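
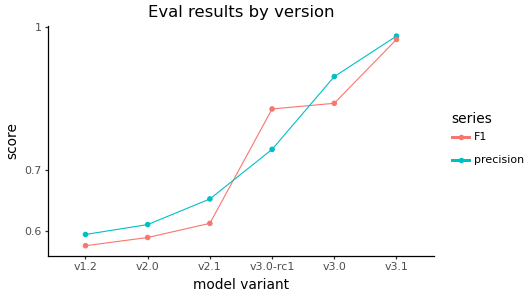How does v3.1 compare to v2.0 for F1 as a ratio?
≈ 1.58×

v3.1 ≈ 0.95, v2.0 ≈ 0.60; 0.95/0.60 ≈ 1.58.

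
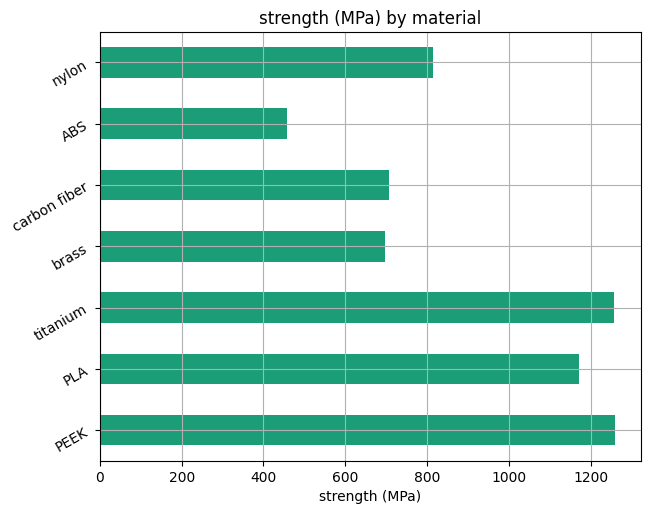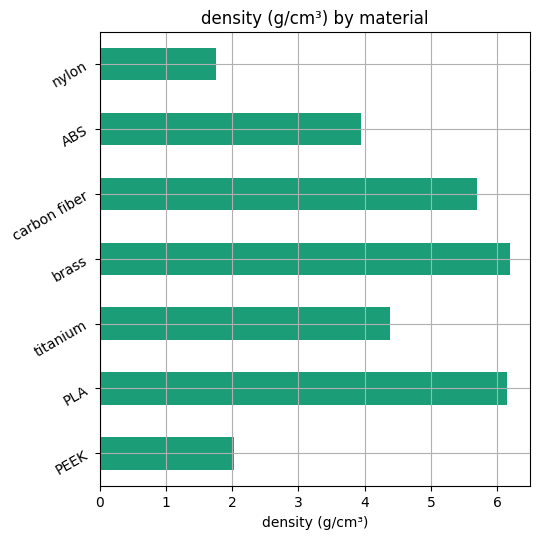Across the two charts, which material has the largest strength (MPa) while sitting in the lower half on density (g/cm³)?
Chart 2 median density (g/cm³) ≈ 4; below-median materials: PEEK, ABS, nylon. Among those, PEEK has the highest strength (MPa) (≈ 1200).

PEEK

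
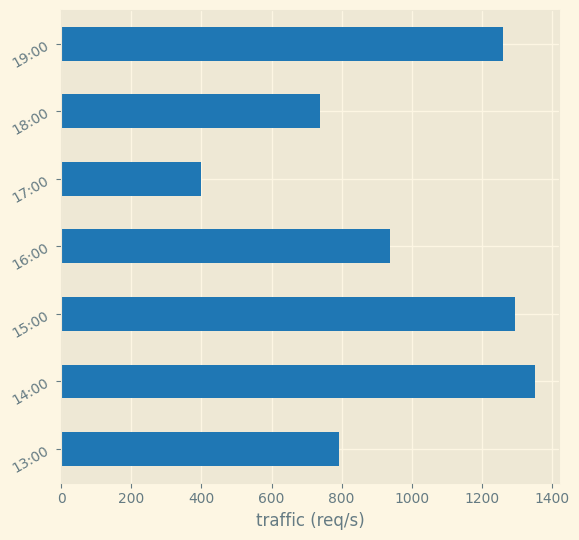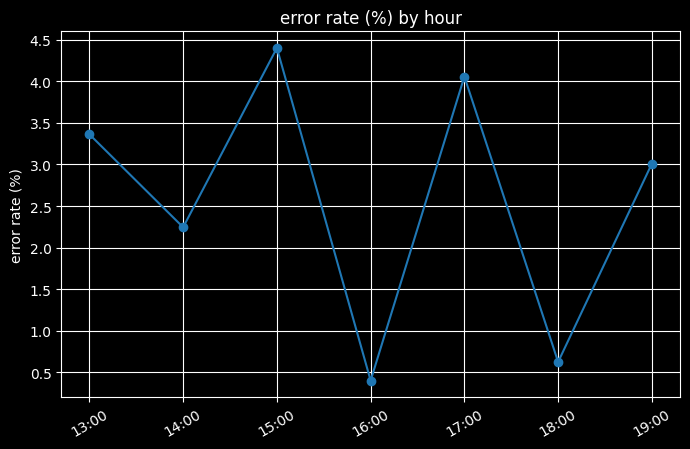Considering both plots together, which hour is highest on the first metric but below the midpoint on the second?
Chart 2 median error rate (%) ≈ 3; below-median hours: 14:00, 16:00, 18:00. Among those, 14:00 has the highest traffic (req/s) (≈ 1400).

14:00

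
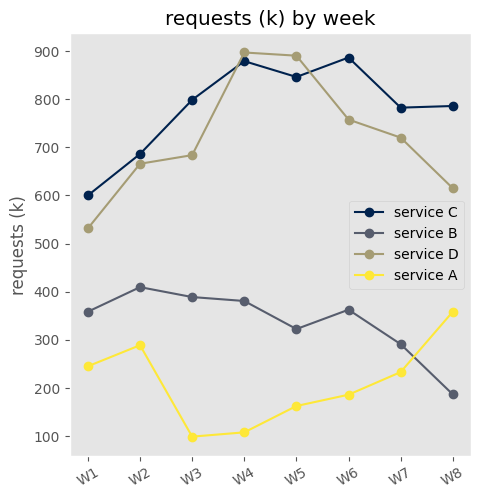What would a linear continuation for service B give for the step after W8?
≈ 100

Last three: 400, 300, 200 → slope ≈ -100/step → next ≈ 100.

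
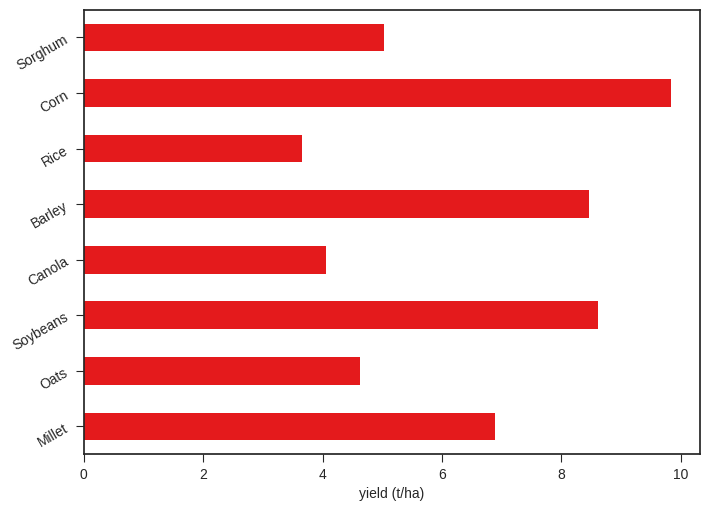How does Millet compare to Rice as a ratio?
Millet ≈ 7, Rice ≈ 4; 7/4 ≈ 1.75.

≈ 1.75×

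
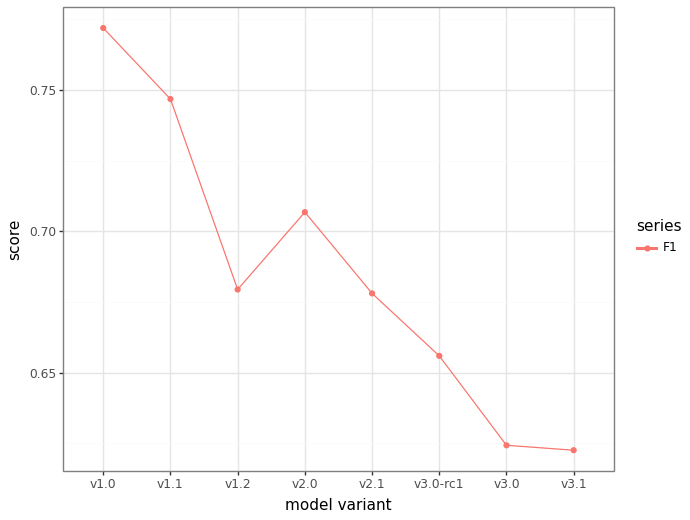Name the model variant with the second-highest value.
Top 3: v1.0 ≈ 0.78, v1.1 ≈ 0.74, v2.0 ≈ 0.70.

v1.1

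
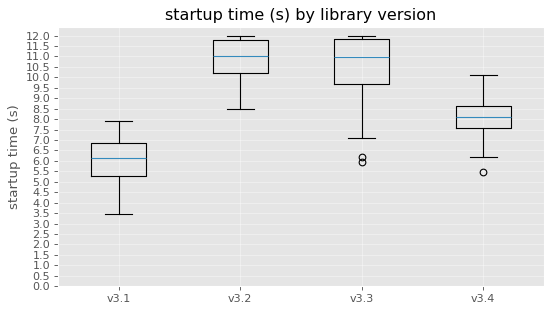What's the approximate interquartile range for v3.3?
Q3 ≈ 12.0, Q1 ≈ 9.5; IQR ≈ 2.5.

≈ 2.5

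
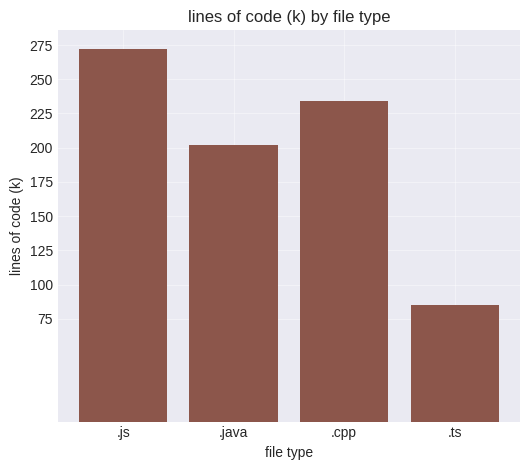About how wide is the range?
Max .js ≈ 275, min .ts ≈ 75; range ≈ 200.

≈ 200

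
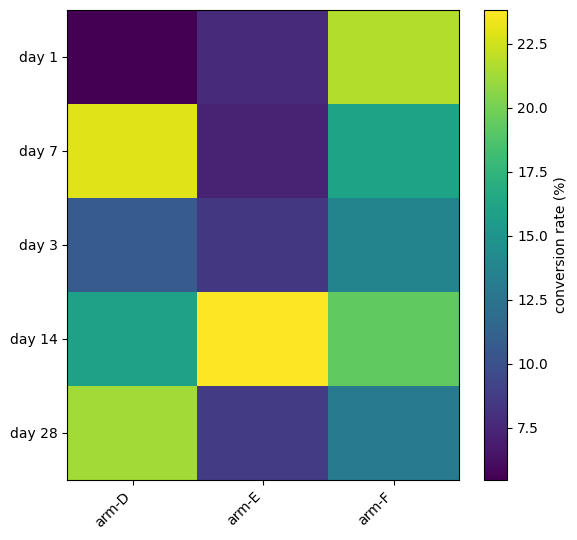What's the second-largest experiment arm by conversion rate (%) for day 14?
arm-F

Top 3 for day 14: arm-E ≈ 24, arm-F ≈ 20, arm-D ≈ 16.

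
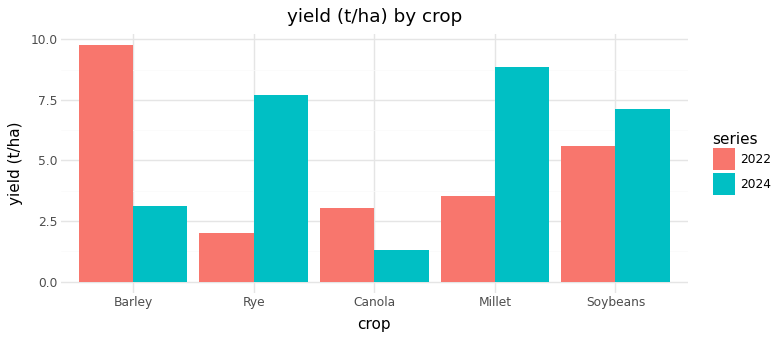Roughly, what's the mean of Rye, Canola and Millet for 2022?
(2 + 3 + 4) / 3 ≈ 3.

≈ 3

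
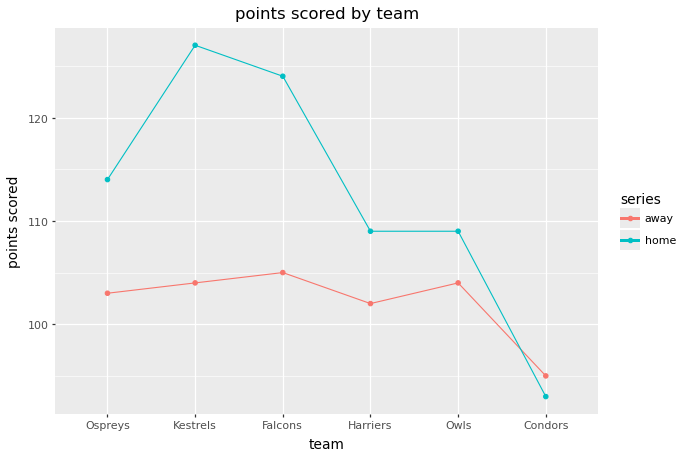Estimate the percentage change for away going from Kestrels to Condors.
Kestrels ≈ 105, Condors ≈ 95; (95 − 105) / 105 ≈ -9.5%.

≈ -9.5%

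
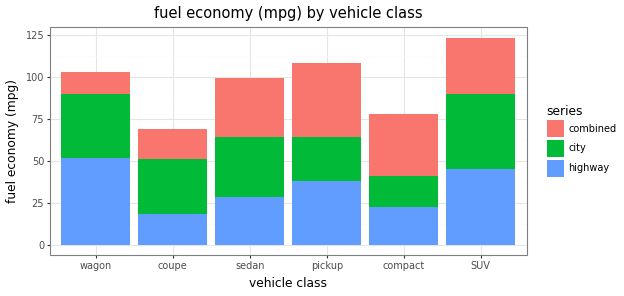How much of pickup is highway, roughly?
≈ 40

highway top ≈ 40, bottom ≈ 0; segment ≈ 40.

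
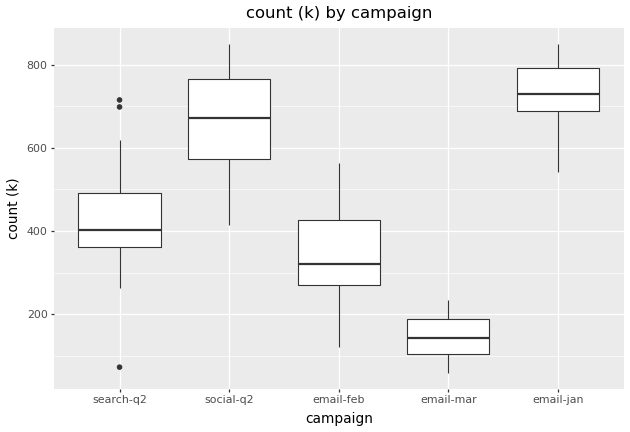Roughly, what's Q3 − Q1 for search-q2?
Q3 ≈ 500, Q1 ≈ 350; IQR ≈ 150.

≈ 150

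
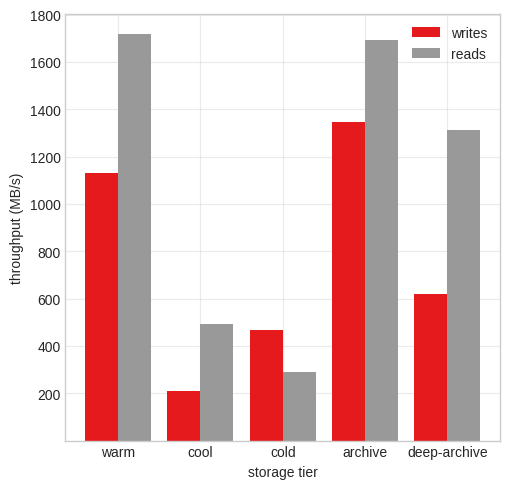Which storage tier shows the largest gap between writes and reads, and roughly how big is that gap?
deep-archive: writes ≈ 600, reads ≈ 1400 → gap ≈ 800. Next-largest (warm) is only ≈ 600.

deep-archive, ≈ 800 MB/s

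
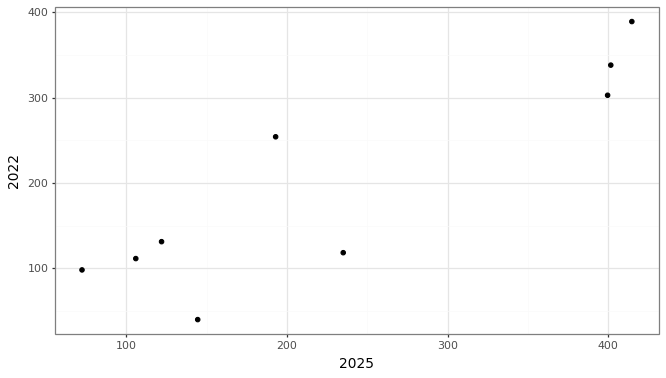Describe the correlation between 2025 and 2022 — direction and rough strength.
Points are positively correlated; strong (|r| ≈ 0.9).

positive, strong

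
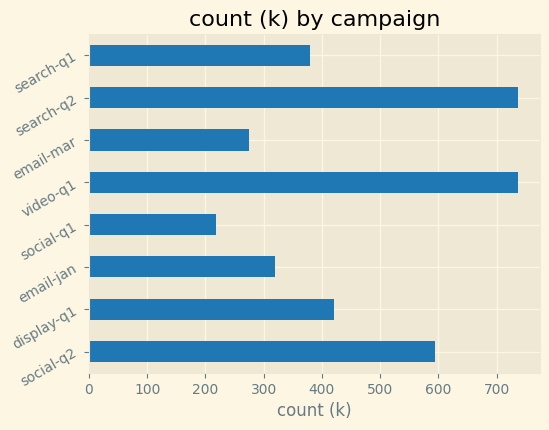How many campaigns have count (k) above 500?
Above 500: social-q2, video-q1, search-q2.

3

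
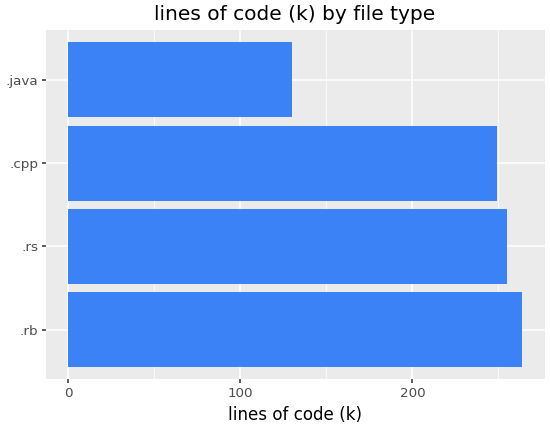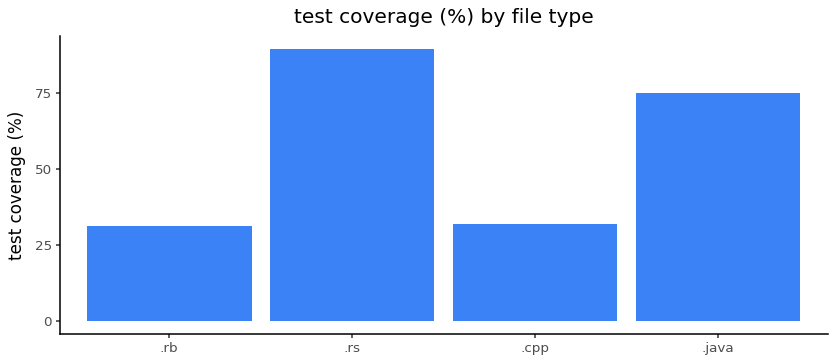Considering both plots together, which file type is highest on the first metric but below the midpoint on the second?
.rb

Chart 2 median test coverage (%) ≈ 50; below-median file types: .rb, .cpp. Among those, .rb has the highest lines of code (k) (≈ 275).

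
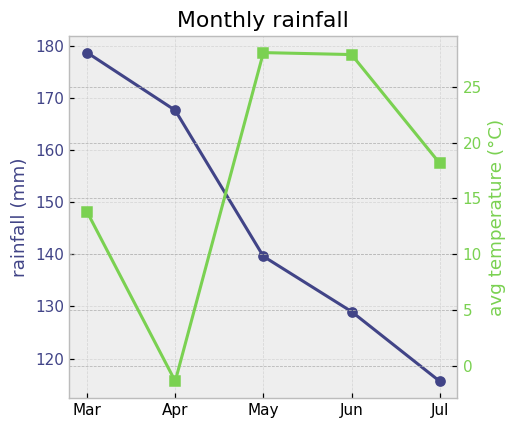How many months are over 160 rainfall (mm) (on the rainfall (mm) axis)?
Above 160: Mar, Apr.

2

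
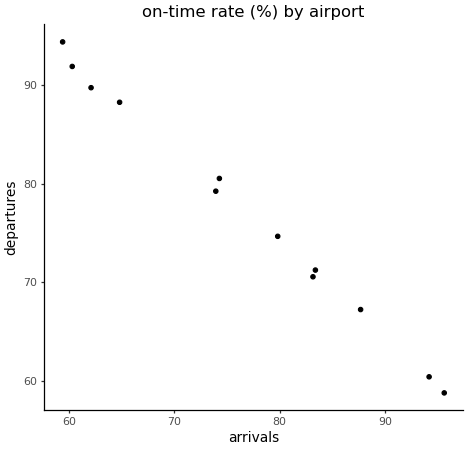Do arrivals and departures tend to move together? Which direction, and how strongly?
negative, strong

Points are negatively correlated; strong (|r| ≈ 1.0).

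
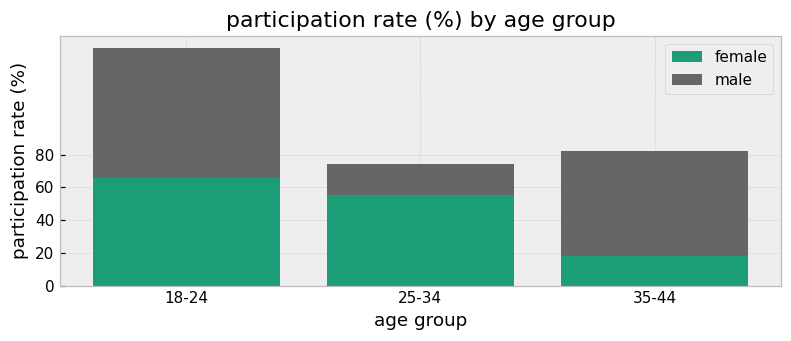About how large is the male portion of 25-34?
male top ≈ 80, bottom ≈ 60; segment ≈ 20.

≈ 20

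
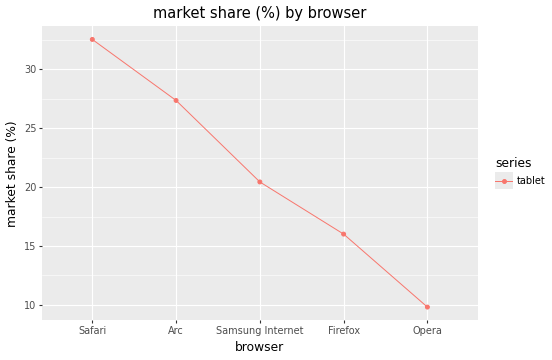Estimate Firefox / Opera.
≈ 1.6×

Firefox ≈ 16, Opera ≈ 10; 16/10 ≈ 1.6.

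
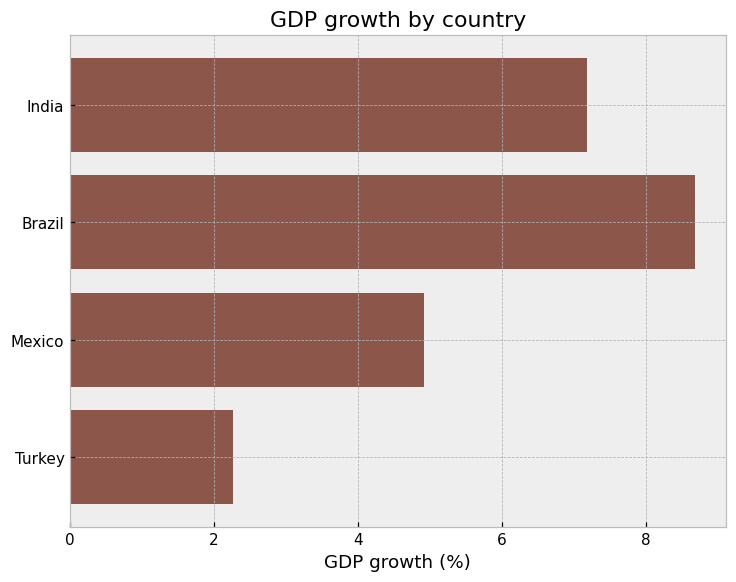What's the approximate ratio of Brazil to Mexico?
Brazil ≈ 9, Mexico ≈ 5; 9/5 ≈ 1.8.

≈ 1.8×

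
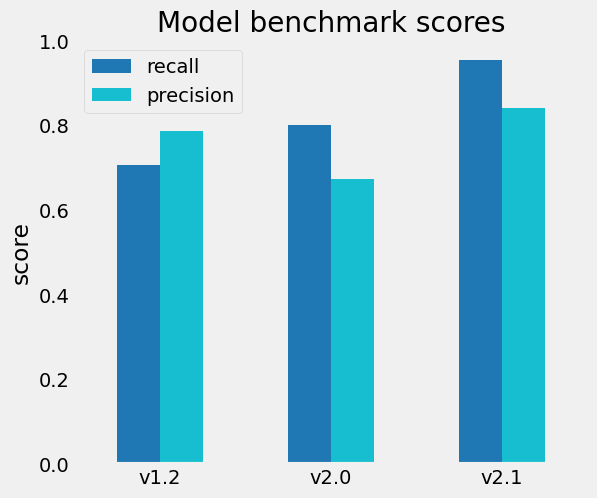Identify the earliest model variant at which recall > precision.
v2.0

v1.2: recall ≈ 0.7 vs precision ≈ 0.8 (not yet); v2.0: recall ≈ 0.8 vs precision ≈ 0.7 (first crossover).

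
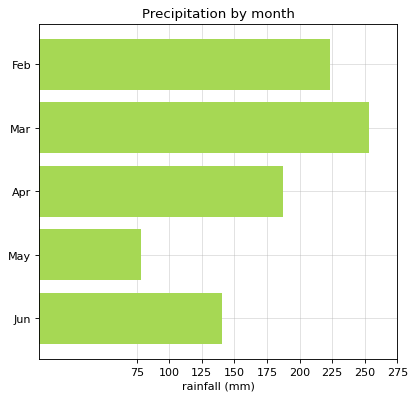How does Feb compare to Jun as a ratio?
≈ 1.5×

Feb ≈ 225, Jun ≈ 150; 225/150 ≈ 1.5.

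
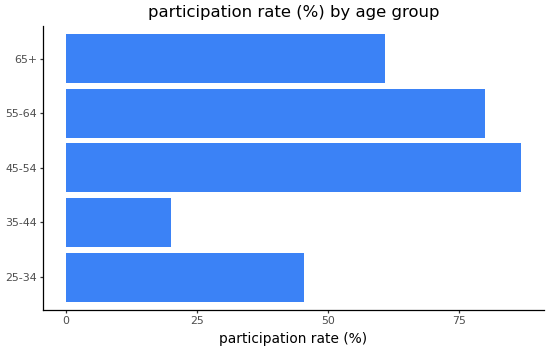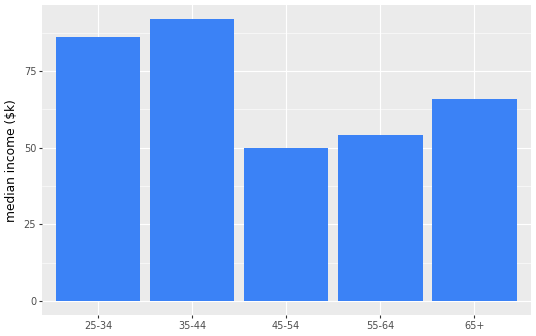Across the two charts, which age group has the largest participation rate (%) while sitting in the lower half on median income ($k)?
Chart 2 median median income ($k) ≈ 70; below-median age groups: 45-54, 55-64. Among those, 45-54 has the highest participation rate (%) (≈ 90).

45-54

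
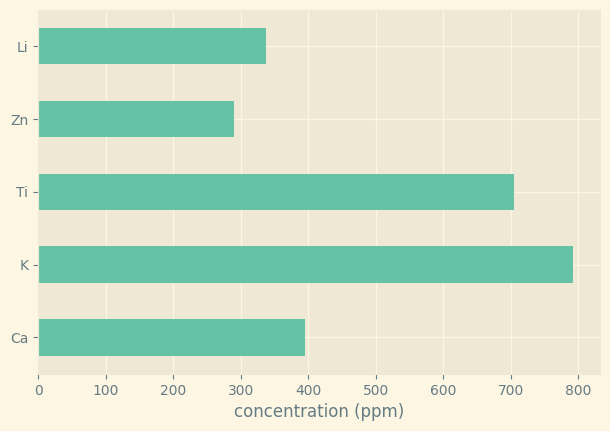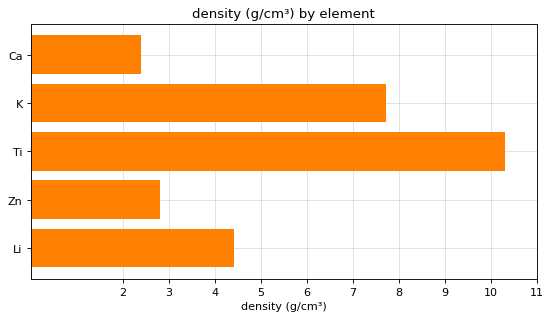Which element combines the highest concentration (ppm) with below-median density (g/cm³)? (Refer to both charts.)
Ca

Chart 2 median density (g/cm³) ≈ 4; below-median elements: Ca, Zn. Among those, Ca has the highest concentration (ppm) (≈ 400).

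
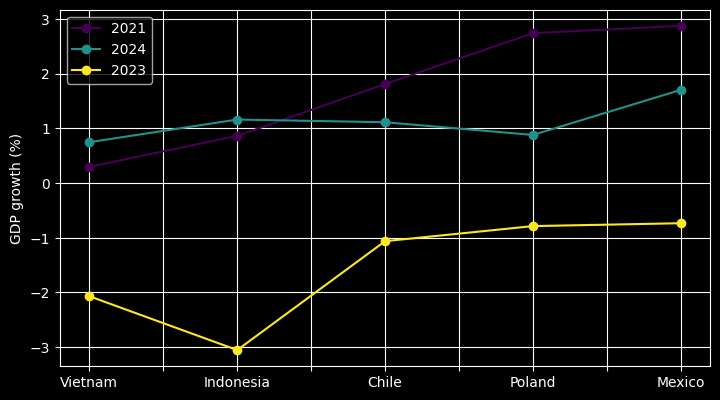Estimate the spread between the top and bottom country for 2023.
≈ 2.5

Max Mexico ≈ -0.5, min Indonesia ≈ -3.0; range ≈ 2.5.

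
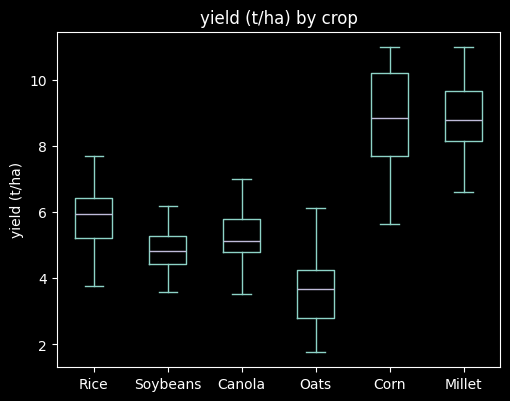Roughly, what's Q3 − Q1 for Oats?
≈ 1.5

Q3 ≈ 4.5, Q1 ≈ 3.0; IQR ≈ 1.5.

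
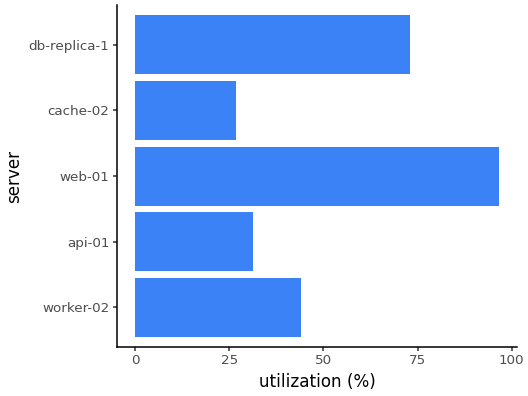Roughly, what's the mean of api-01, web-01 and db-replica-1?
(30 + 100 + 70) / 3 ≈ 67.

≈ 67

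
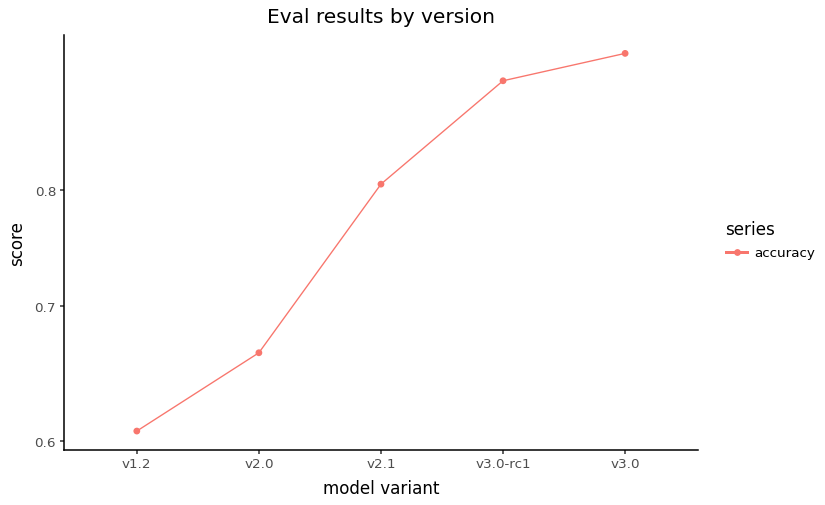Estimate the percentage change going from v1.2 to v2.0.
≈ +8.3%

v1.2 ≈ 0.60, v2.0 ≈ 0.65; (0.65 − 0.60) / 0.60 ≈ +8.3%.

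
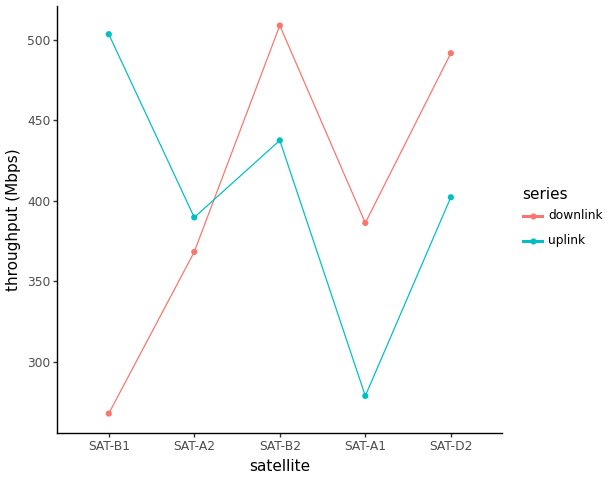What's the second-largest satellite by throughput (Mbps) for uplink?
SAT-B2

Top 3 for uplink: SAT-B1 ≈ 500, SAT-B2 ≈ 450, SAT-D2 ≈ 400.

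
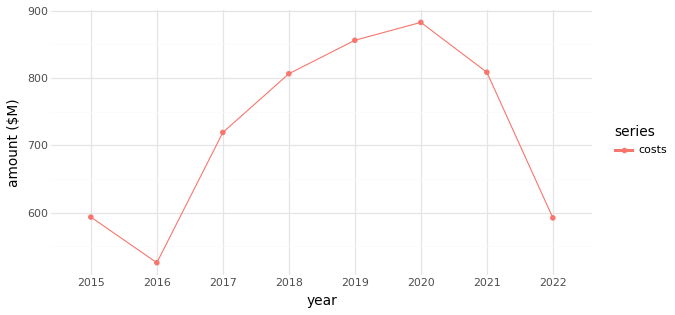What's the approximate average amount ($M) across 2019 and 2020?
(850 + 900) / 2 ≈ 875.

≈ 875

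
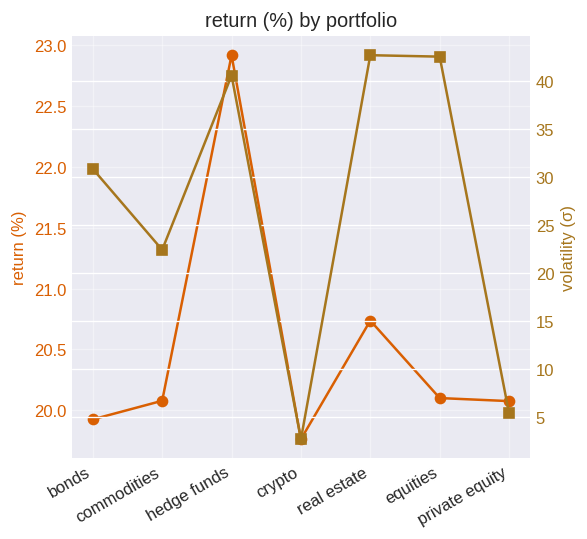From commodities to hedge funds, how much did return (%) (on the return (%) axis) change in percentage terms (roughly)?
≈ +15%

commodities ≈ 20.0, hedge funds ≈ 23.0; (23.0 − 20.0) / 20.0 ≈ +15%.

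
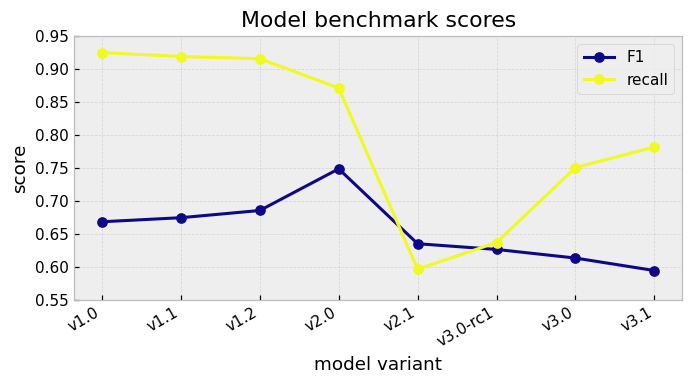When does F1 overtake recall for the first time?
v2.1

v2.0: F1 ≈ 0.75 vs recall ≈ 0.85 (not yet); v2.1: F1 ≈ 0.65 vs recall ≈ 0.60 (first crossover).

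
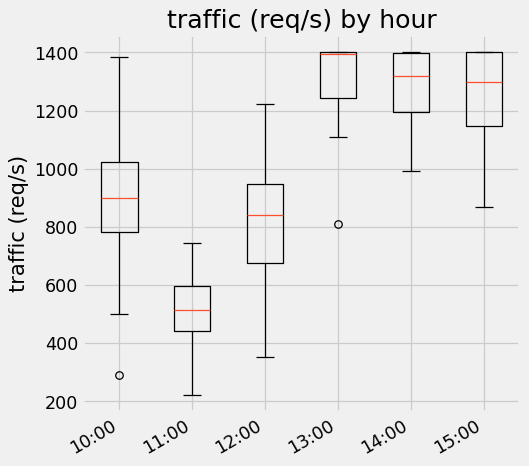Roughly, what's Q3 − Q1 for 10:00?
≈ 200

Q3 ≈ 1000, Q1 ≈ 800; IQR ≈ 200.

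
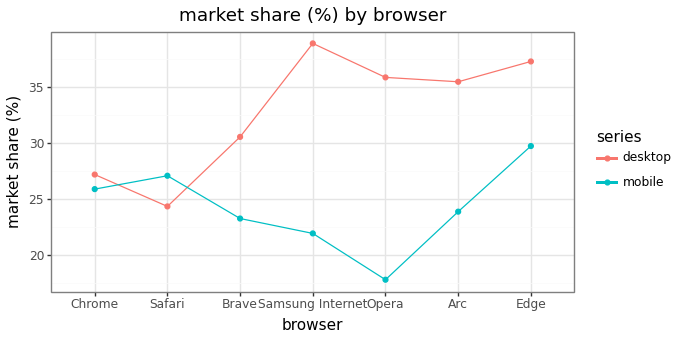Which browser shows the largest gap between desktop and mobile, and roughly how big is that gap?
Opera, ≈ 18 %

Opera: desktop ≈ 36, mobile ≈ 18 → gap ≈ 18. Next-largest (Samsung Internet) is only ≈ 16.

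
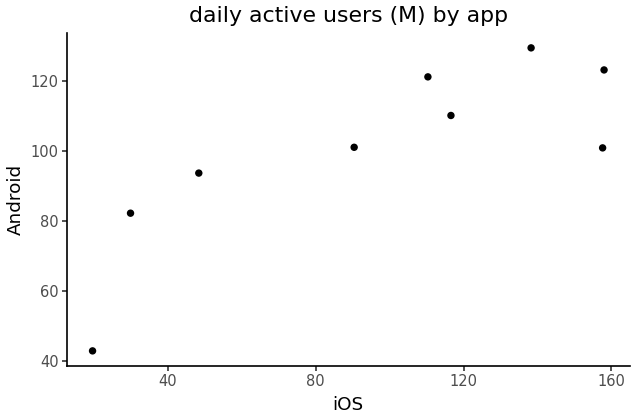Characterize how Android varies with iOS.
Points are positively correlated; strong (|r| ≈ 0.8).

positive, strong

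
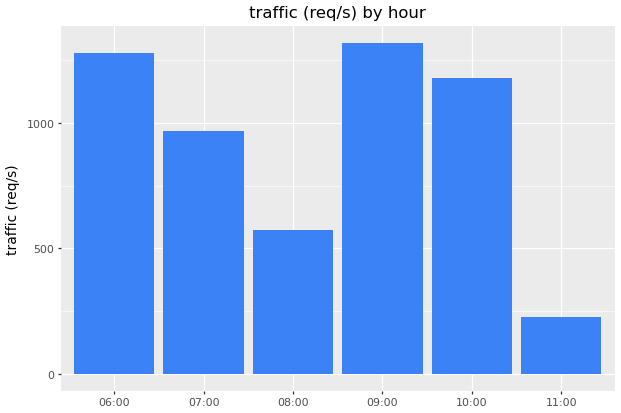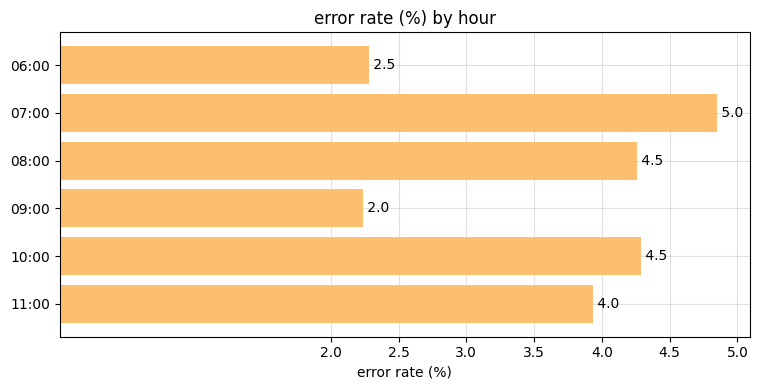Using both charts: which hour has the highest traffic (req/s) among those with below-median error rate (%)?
09:00

Chart 2 median error rate (%) ≈ 4; below-median hours: 06:00, 09:00, 11:00. Among those, 09:00 has the highest traffic (req/s) (≈ 1400).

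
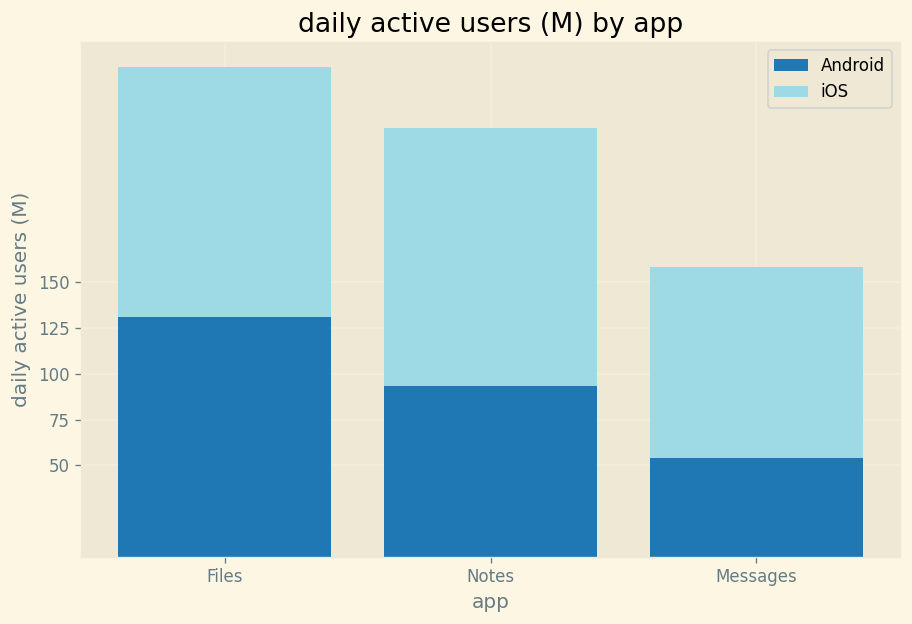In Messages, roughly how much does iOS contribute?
iOS top ≈ 150, bottom ≈ 50; segment ≈ 100.

≈ 100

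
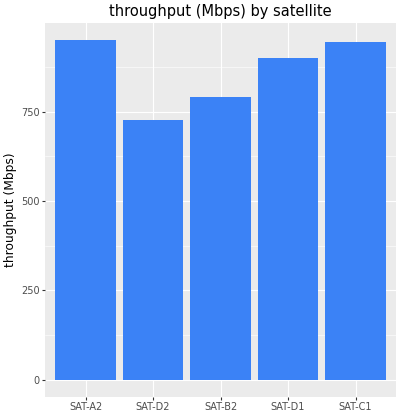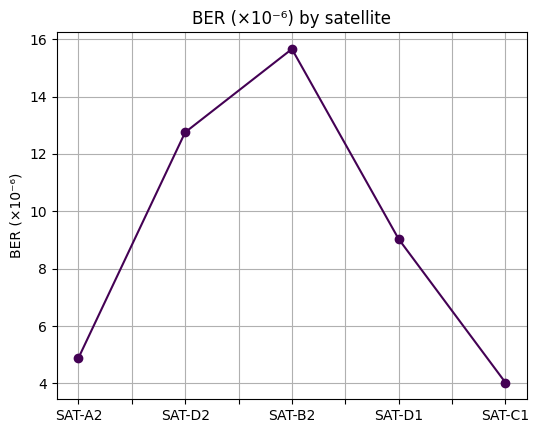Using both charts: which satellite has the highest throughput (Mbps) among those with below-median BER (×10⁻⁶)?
SAT-A2

Chart 2 median BER (×10⁻⁶) ≈ 10; below-median satellites: SAT-A2, SAT-C1. Among those, SAT-A2 has the highest throughput (Mbps) (≈ 1000).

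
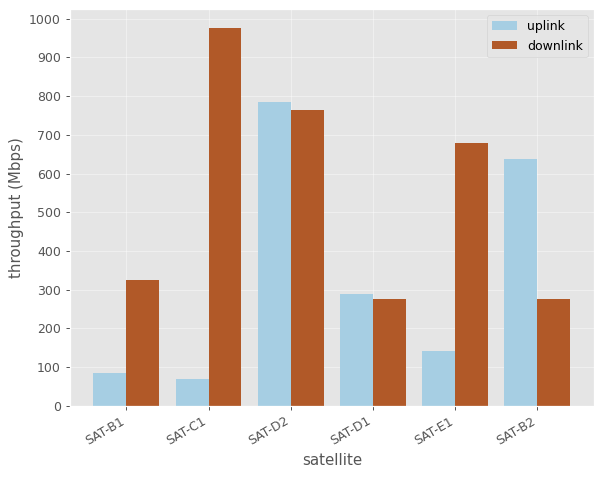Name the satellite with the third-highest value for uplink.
SAT-D1

Top 4 for uplink: SAT-D2 ≈ 800, SAT-B2 ≈ 600, SAT-D1 ≈ 300, SAT-E1 ≈ 100.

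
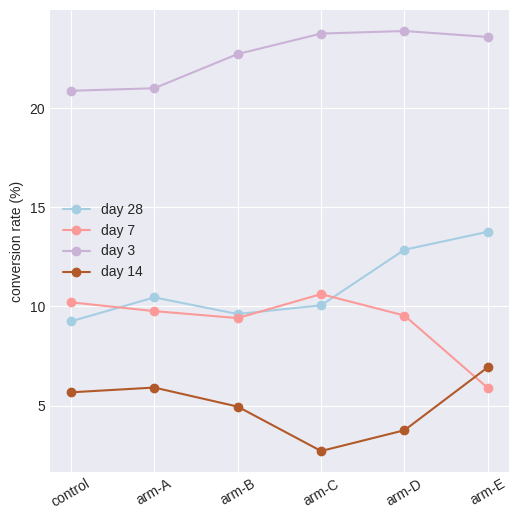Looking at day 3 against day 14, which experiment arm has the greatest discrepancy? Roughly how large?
arm-C, ≈ 22 %

arm-C: day 3 ≈ 24, day 14 ≈ 2 → gap ≈ 22. Next-largest (arm-D) is only ≈ 20.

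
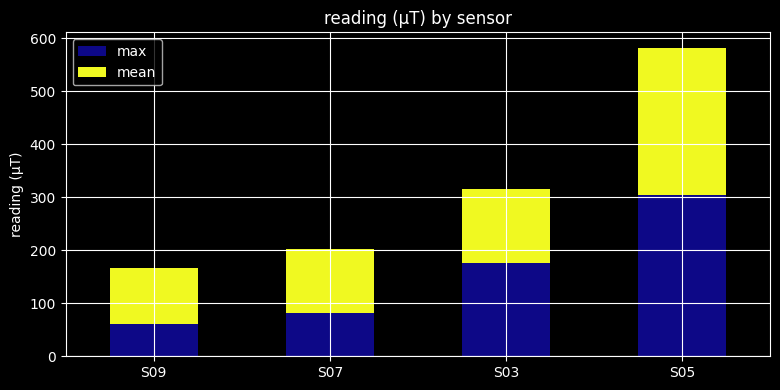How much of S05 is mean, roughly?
≈ 300

mean top ≈ 600, bottom ≈ 300; segment ≈ 300.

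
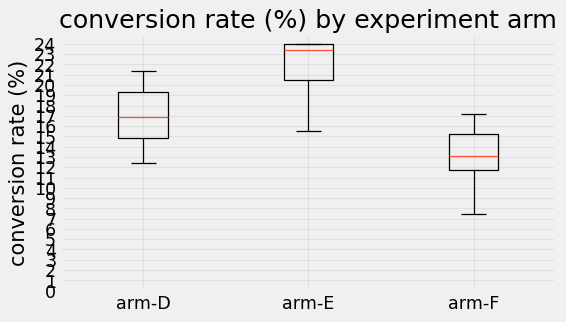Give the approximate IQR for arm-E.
Q3 ≈ 24, Q1 ≈ 21; IQR ≈ 3.

≈ 3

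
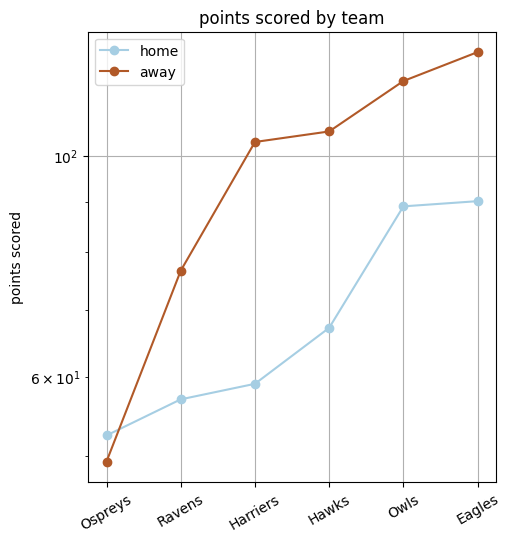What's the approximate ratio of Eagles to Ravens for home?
≈ 1.5×

Eagles ≈ 90, Ravens ≈ 60; 90/60 ≈ 1.5.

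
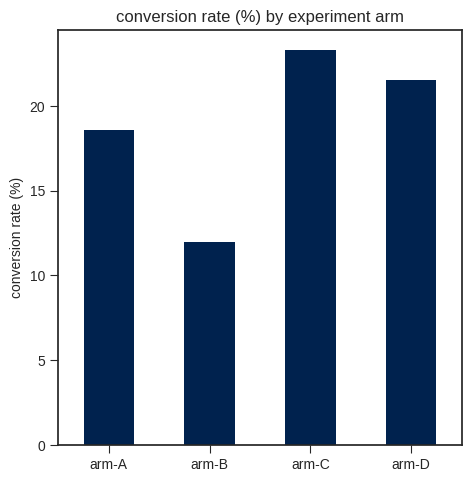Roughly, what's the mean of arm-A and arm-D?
≈ 20

(18 + 22) / 2 ≈ 20.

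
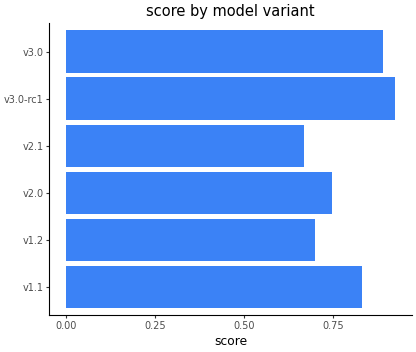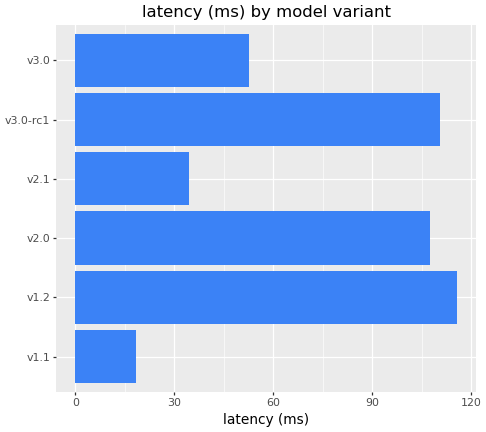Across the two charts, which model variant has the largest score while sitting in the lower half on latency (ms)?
v3.0

Chart 2 median latency (ms) ≈ 80; below-median model variants: v1.1, v2.1, v3.0. Among those, v3.0 has the highest score (≈ 0.9).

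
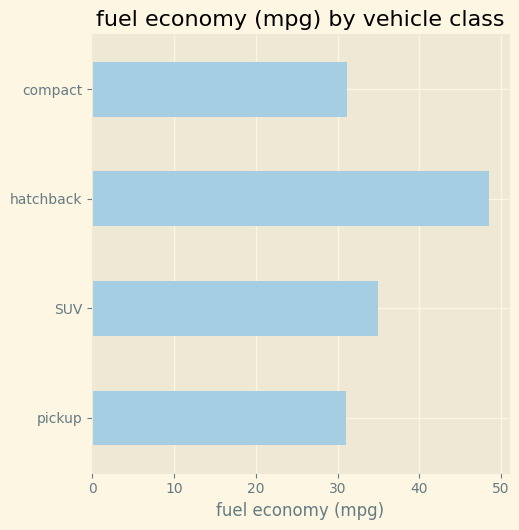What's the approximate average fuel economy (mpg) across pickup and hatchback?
≈ 40

(30 + 50) / 2 ≈ 40.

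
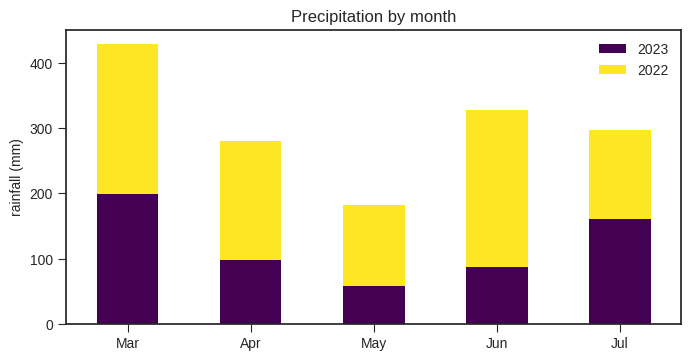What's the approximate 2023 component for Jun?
≈ 100

2023 top ≈ 100, bottom ≈ 0; segment ≈ 100.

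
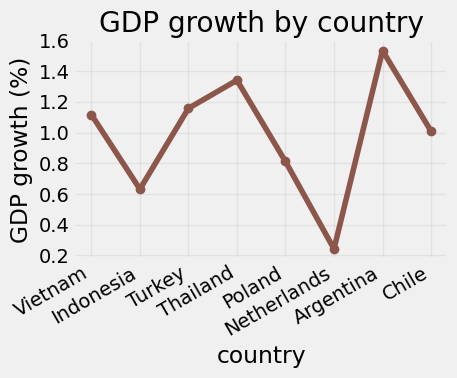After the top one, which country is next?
Top 3: Argentina ≈ 1.6, Thailand ≈ 1.4, Turkey ≈ 1.2.

Thailand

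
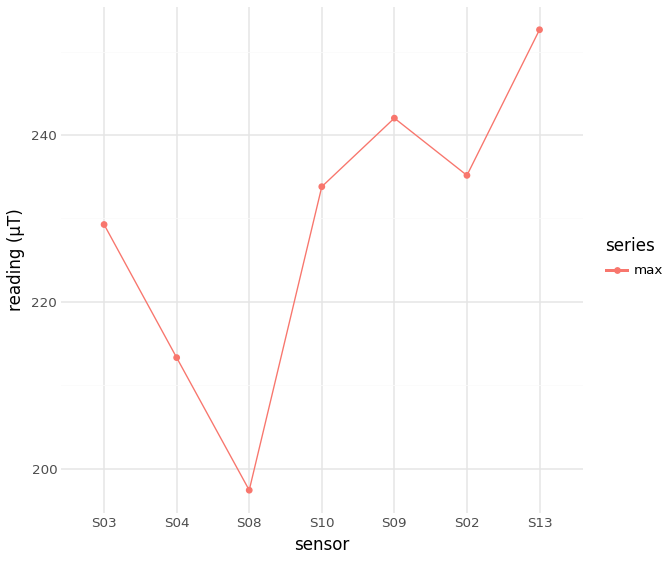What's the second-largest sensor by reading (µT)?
S09

Top 3: S13 ≈ 255, S09 ≈ 240, S02 ≈ 235.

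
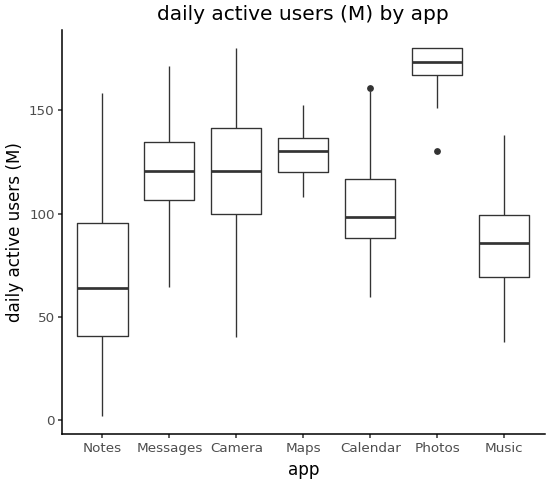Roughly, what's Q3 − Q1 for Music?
≈ 30

Q3 ≈ 100, Q1 ≈ 70; IQR ≈ 30.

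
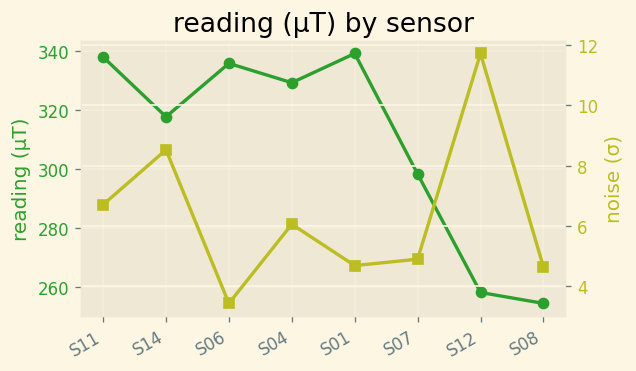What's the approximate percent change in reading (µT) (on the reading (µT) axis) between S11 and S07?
S11 ≈ 340, S07 ≈ 300; (300 − 340) / 340 ≈ -11.8%.

≈ -11.8%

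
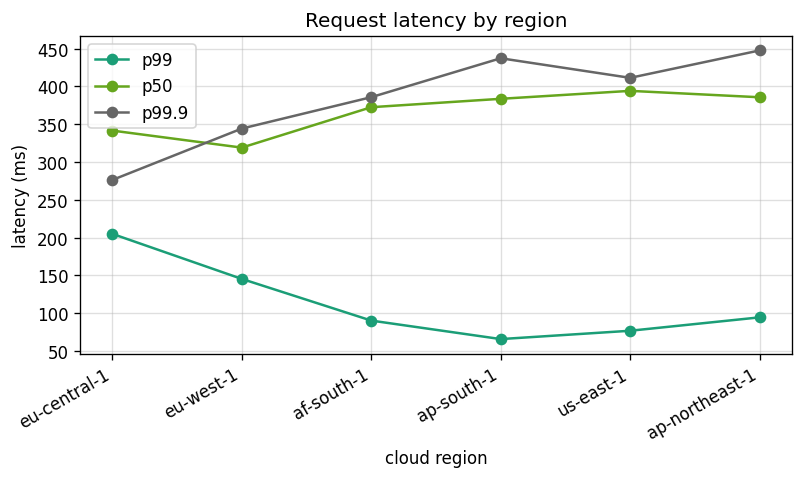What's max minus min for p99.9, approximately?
Max ap-northeast-1 ≈ 450, min eu-central-1 ≈ 300; range ≈ 150.

≈ 150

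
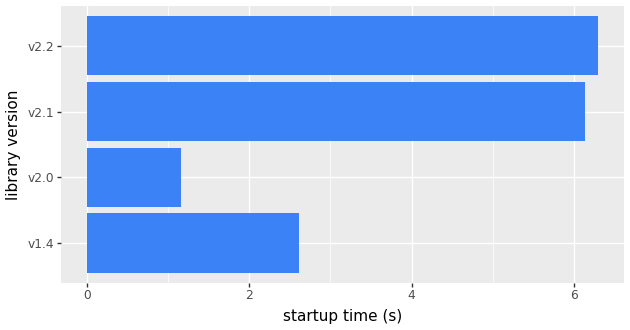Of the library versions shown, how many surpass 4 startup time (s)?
2

Above 4: v2.1, v2.2.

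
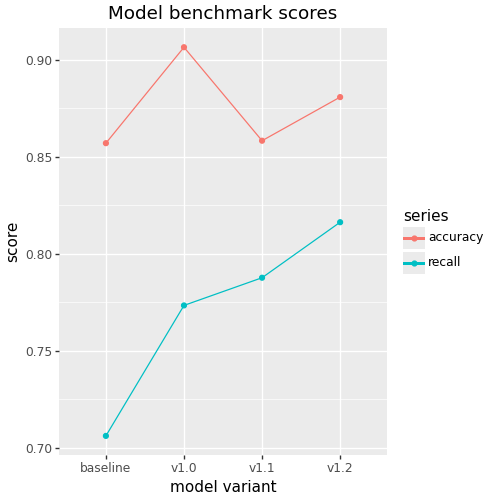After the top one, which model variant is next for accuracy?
v1.2

Top 3 for accuracy: v1.0 ≈ 0.90, v1.2 ≈ 0.88, v1.1 ≈ 0.86.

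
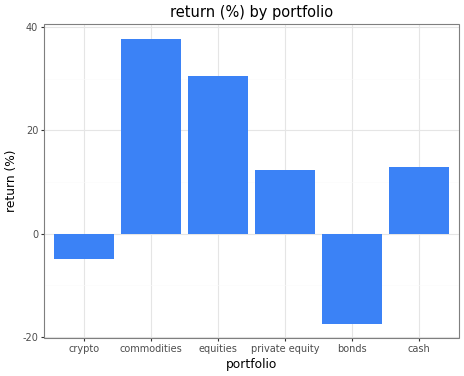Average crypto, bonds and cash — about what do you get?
(-5 + -15 + 15) / 3 ≈ -2.

≈ -2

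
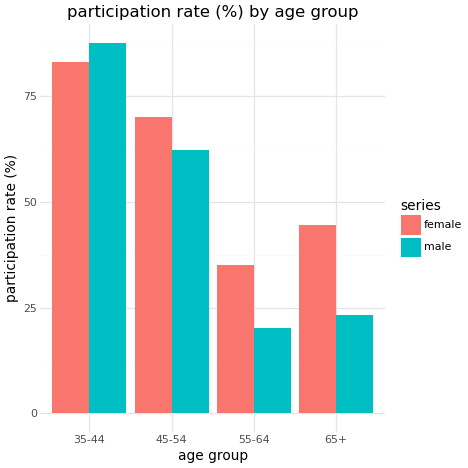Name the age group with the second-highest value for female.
Top 3 for female: 35-44 ≈ 80, 45-54 ≈ 70, 65+ ≈ 40.

45-54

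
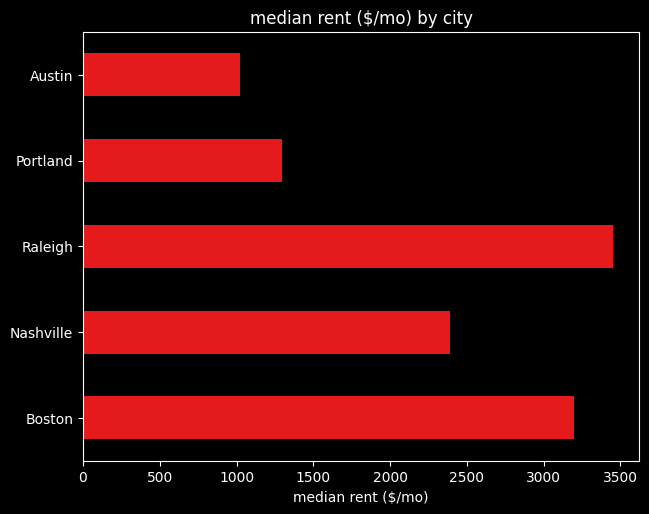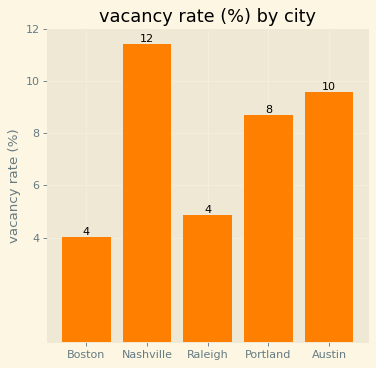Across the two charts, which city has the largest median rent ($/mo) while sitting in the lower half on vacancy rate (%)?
Chart 2 median vacancy rate (%) ≈ 8; below-median cities: Boston, Raleigh. Among those, Raleigh has the highest median rent ($/mo) (≈ 3500).

Raleigh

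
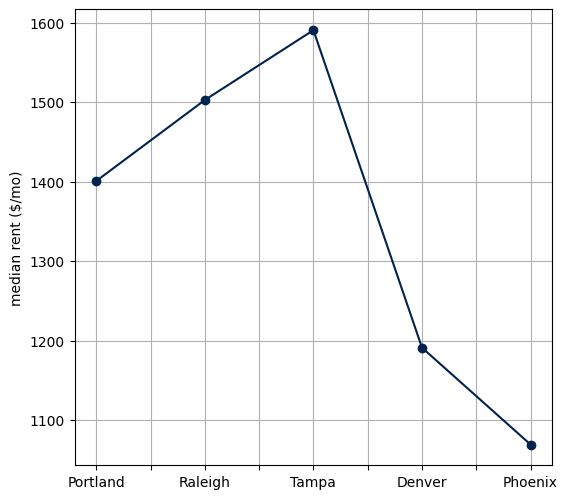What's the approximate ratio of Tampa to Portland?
≈ 1.14×

Tampa ≈ 1600, Portland ≈ 1400; 1600/1400 ≈ 1.14.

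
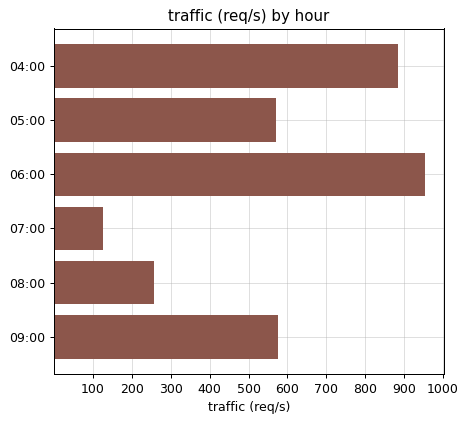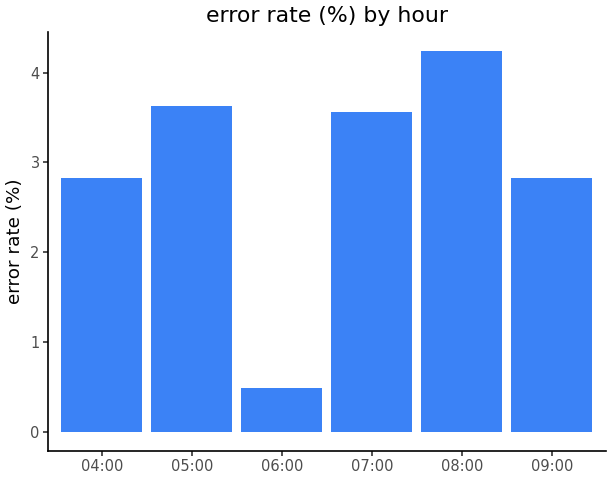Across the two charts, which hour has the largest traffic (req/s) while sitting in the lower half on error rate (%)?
Chart 2 median error rate (%) ≈ 3; below-median hours: 04:00, 06:00, 09:00. Among those, 06:00 has the highest traffic (req/s) (≈ 1000).

06:00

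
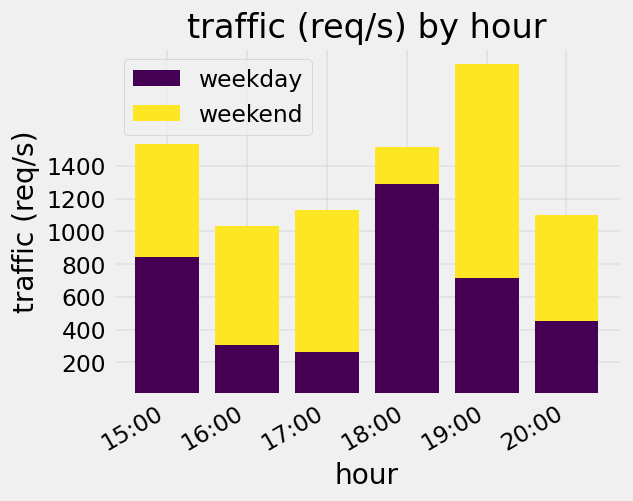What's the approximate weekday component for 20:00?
weekday top ≈ 400, bottom ≈ 0; segment ≈ 400.

≈ 400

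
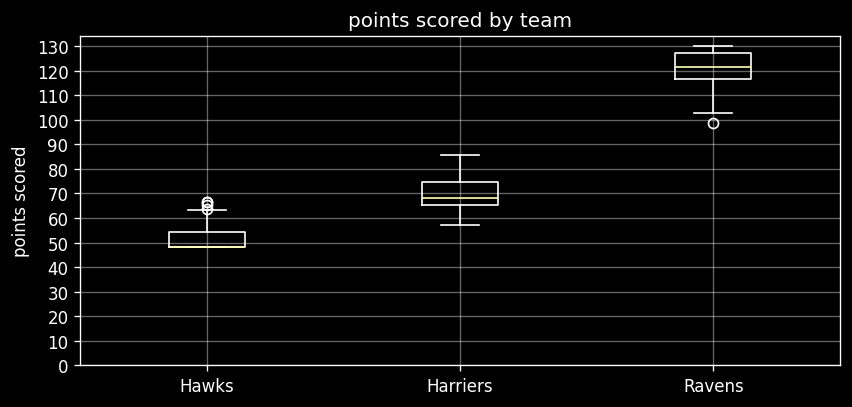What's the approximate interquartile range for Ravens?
Q3 ≈ 130, Q1 ≈ 120; IQR ≈ 10.

≈ 10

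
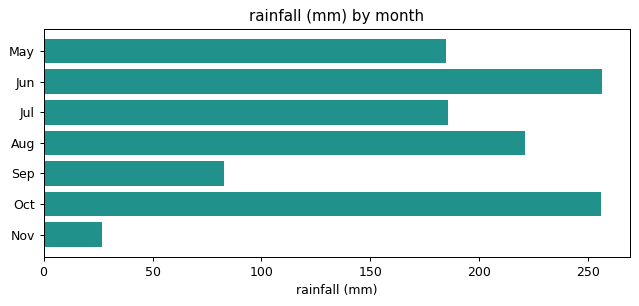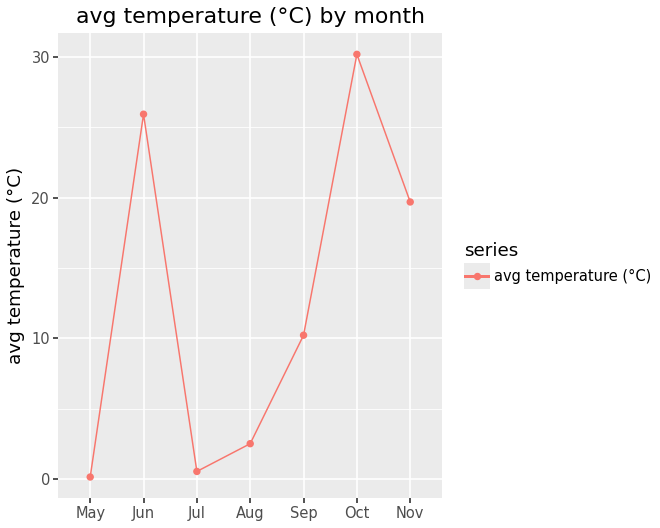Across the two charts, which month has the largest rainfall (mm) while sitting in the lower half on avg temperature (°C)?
Aug

Chart 2 median avg temperature (°C) ≈ 10; below-median months: May, Jul, Aug. Among those, Aug has the highest rainfall (mm) (≈ 225).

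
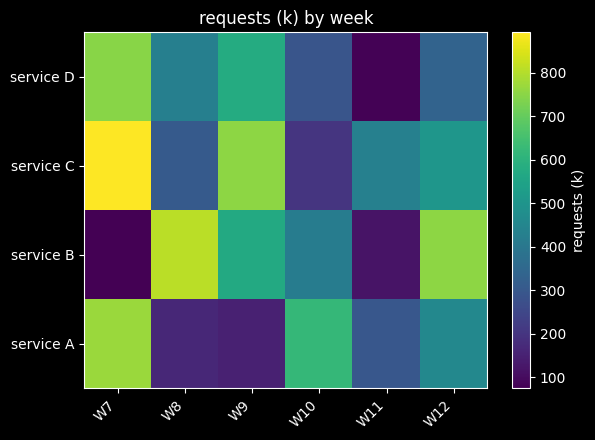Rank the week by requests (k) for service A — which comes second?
Top 3 for service A: W7 ≈ 800, W10 ≈ 600, W12 ≈ 500.

W10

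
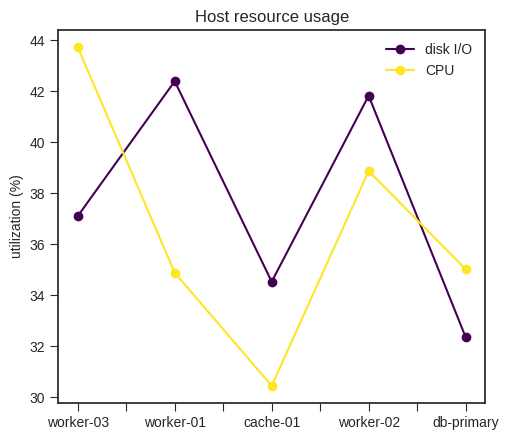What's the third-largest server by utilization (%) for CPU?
db-primary

Top 4 for CPU: worker-03 ≈ 44, worker-02 ≈ 38, db-primary ≈ 36, worker-01 ≈ 34.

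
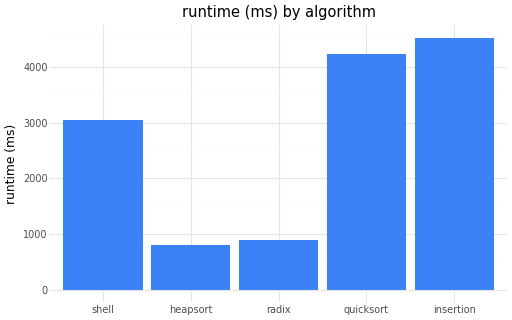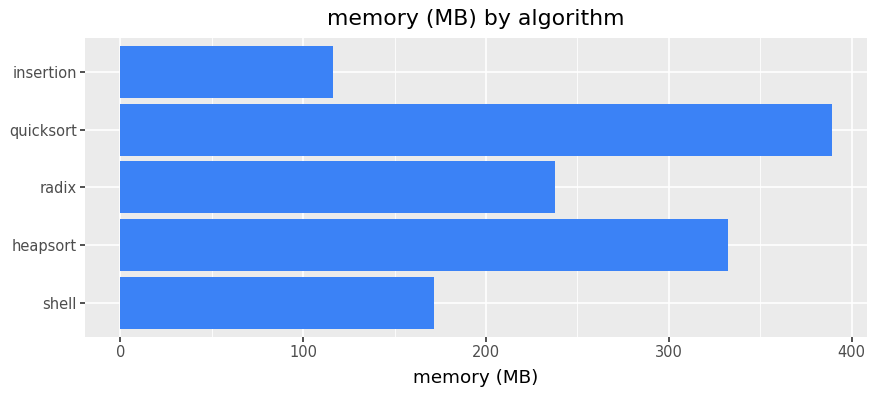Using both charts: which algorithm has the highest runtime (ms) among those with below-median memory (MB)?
insertion

Chart 2 median memory (MB) ≈ 250; below-median algorithms: shell, insertion. Among those, insertion has the highest runtime (ms) (≈ 4500).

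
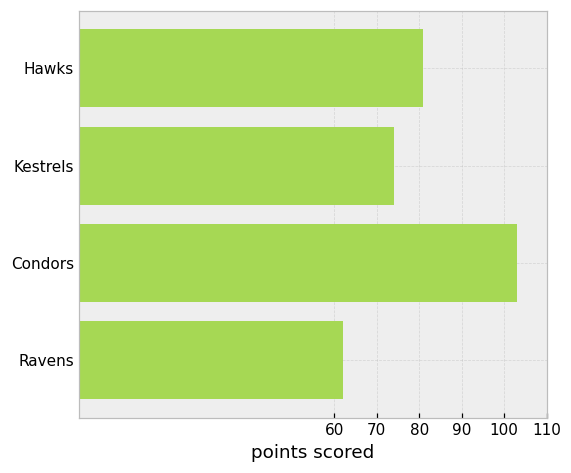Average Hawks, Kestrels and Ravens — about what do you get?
≈ 70

(80 + 70 + 60) / 3 ≈ 70.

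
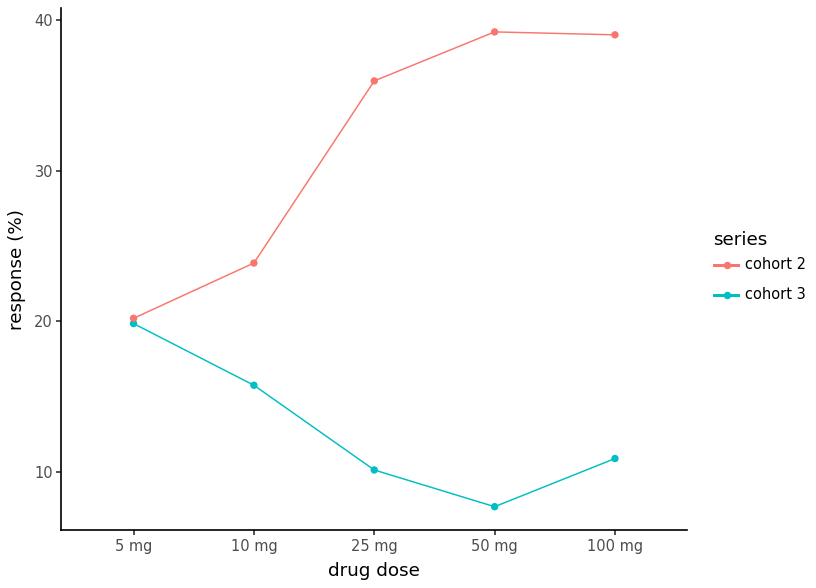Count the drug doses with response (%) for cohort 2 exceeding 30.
3

Above 30: 25 mg, 50 mg, 100 mg.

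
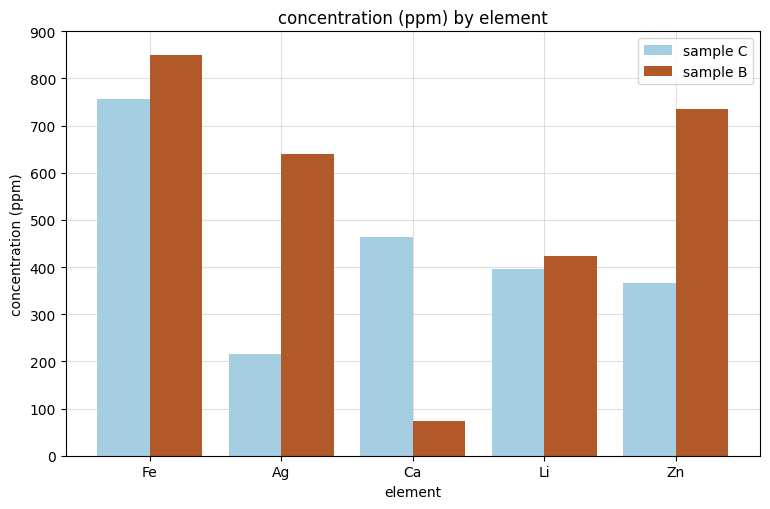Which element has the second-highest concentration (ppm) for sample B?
Top 3 for sample B: Fe ≈ 900, Zn ≈ 700, Ag ≈ 600.

Zn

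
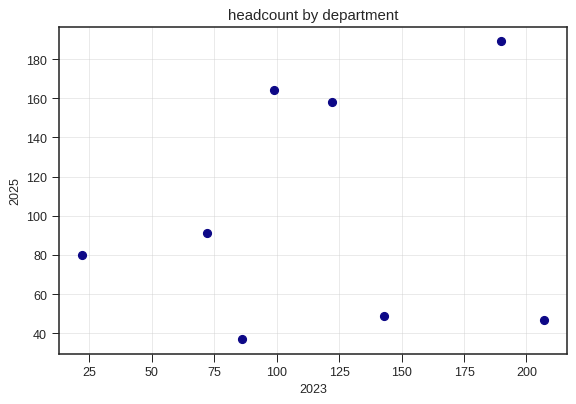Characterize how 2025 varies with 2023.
no clear correlation

Points are roughly uncorrelated; weak (|r| ≈ 0.1).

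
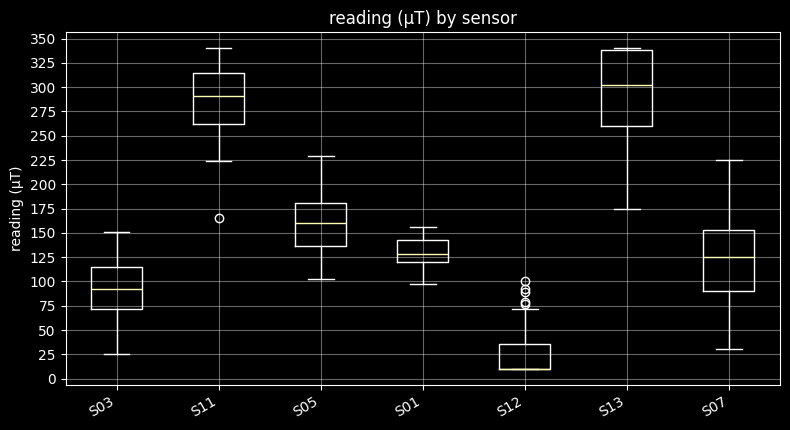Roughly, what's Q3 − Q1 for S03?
Q3 ≈ 125, Q1 ≈ 75; IQR ≈ 50.

≈ 50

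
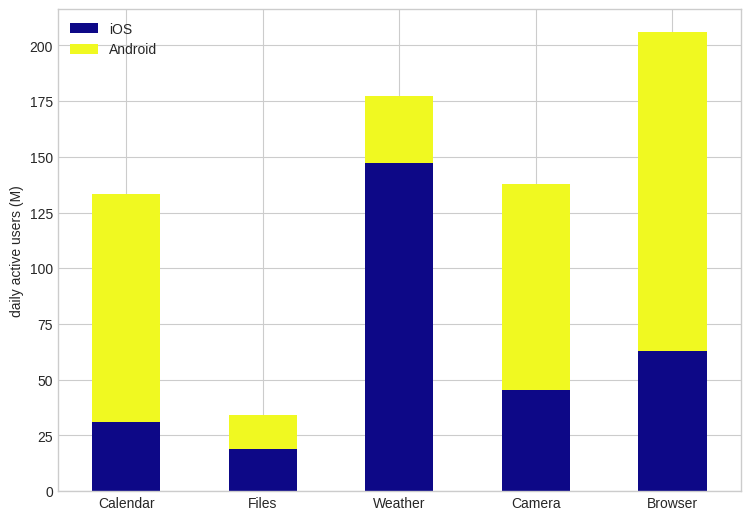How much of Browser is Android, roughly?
≈ 140

Android top ≈ 200, bottom ≈ 60; segment ≈ 140.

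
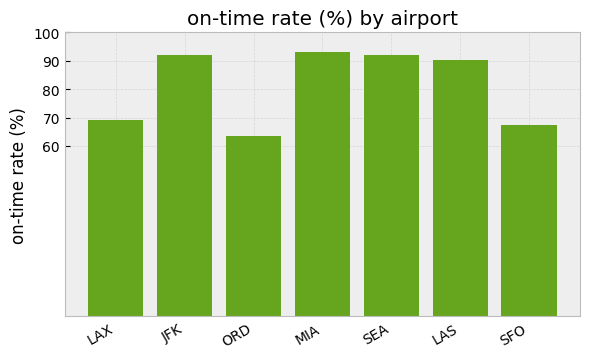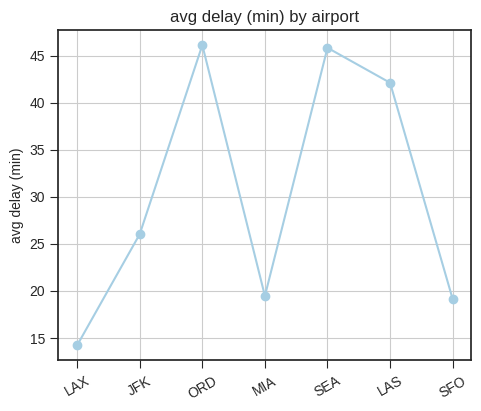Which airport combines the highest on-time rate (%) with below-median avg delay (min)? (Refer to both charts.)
Chart 2 median avg delay (min) ≈ 25; below-median airports: LAX, MIA, SFO. Among those, MIA has the highest on-time rate (%) (≈ 90).

MIA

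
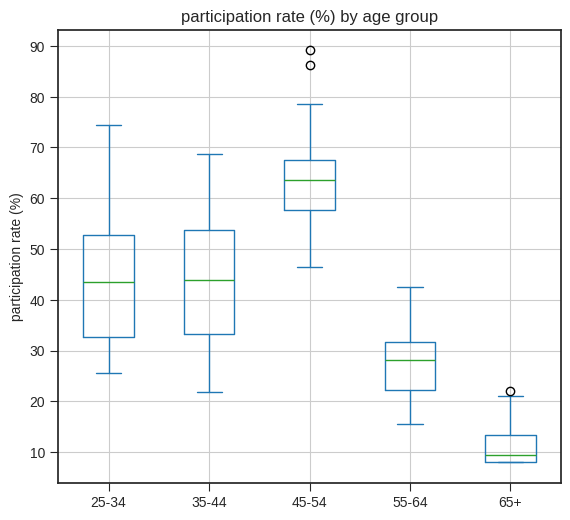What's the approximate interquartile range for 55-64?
Q3 ≈ 30, Q1 ≈ 20; IQR ≈ 10.

≈ 10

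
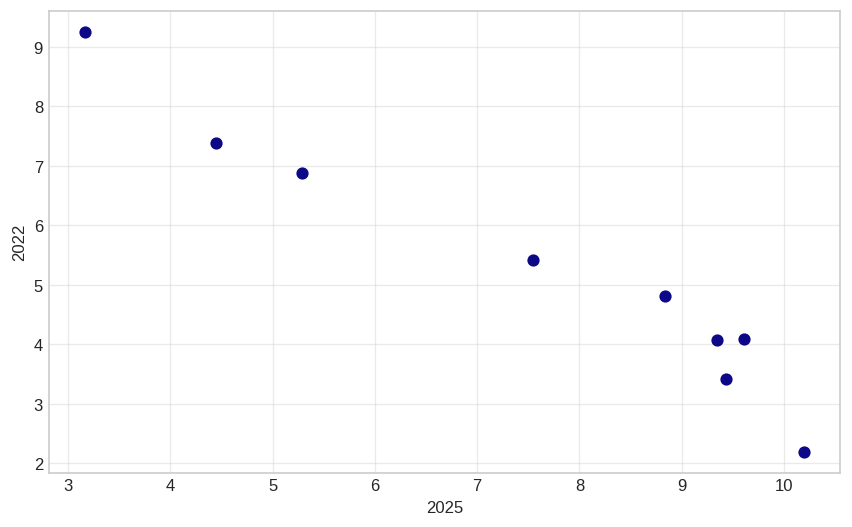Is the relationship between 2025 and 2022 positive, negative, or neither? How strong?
Points are negatively correlated; strong (|r| ≈ 1.0).

negative, strong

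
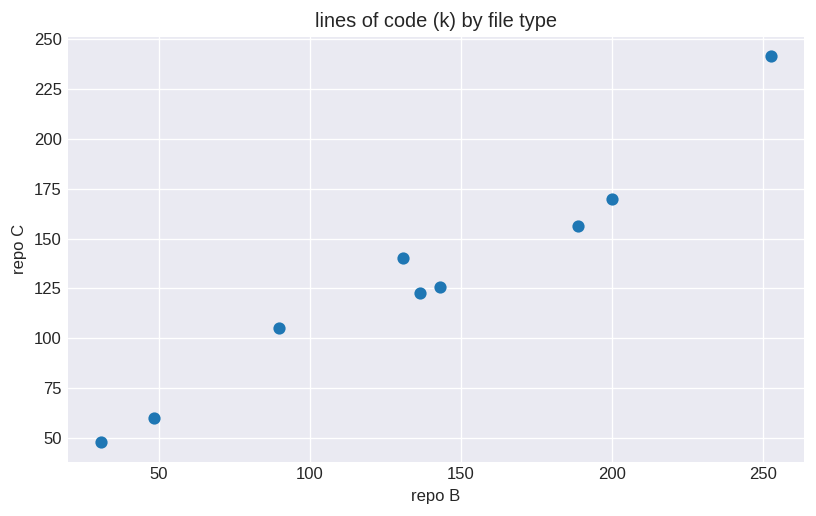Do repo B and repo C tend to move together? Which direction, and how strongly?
Points are positively correlated; strong (|r| ≈ 1.0).

positive, strong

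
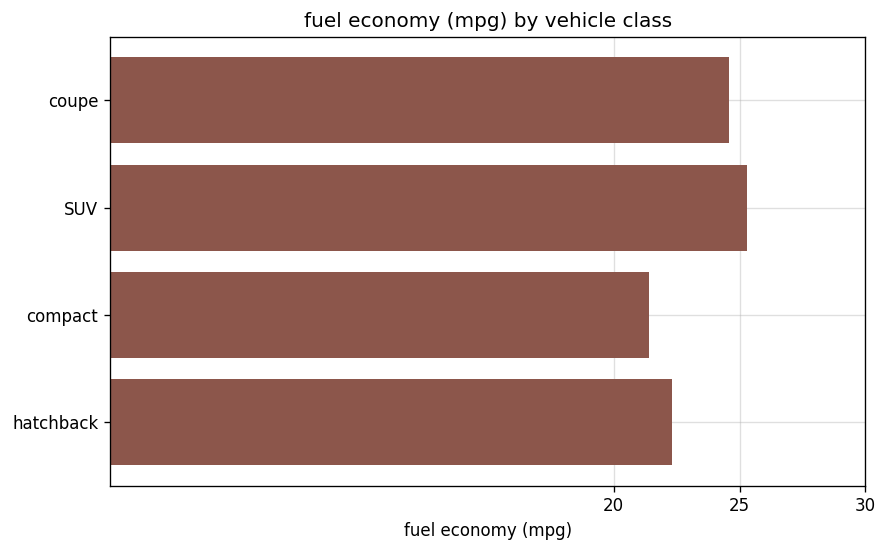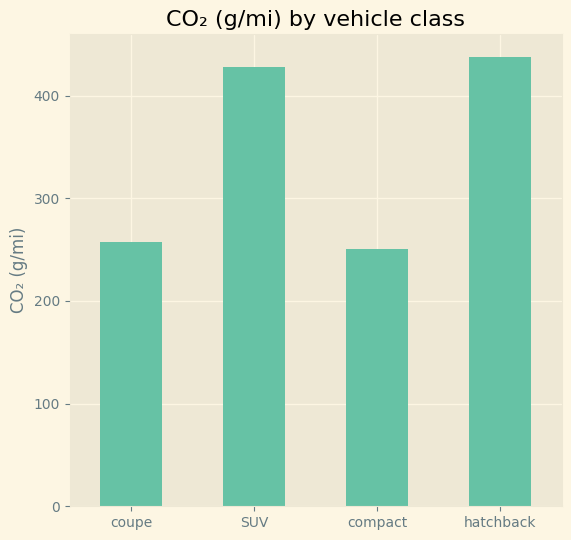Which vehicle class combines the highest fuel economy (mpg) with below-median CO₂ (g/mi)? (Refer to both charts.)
coupe

Chart 2 median CO₂ (g/mi) ≈ 350; below-median vehicle classes: coupe, compact. Among those, coupe has the highest fuel economy (mpg) (≈ 25).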